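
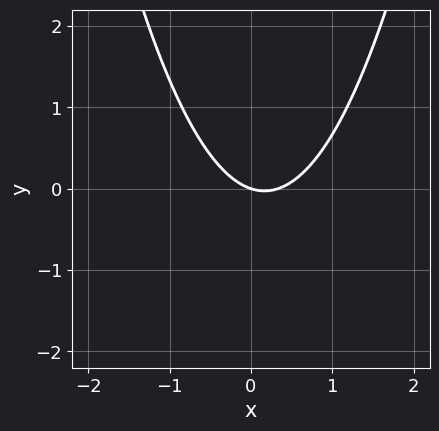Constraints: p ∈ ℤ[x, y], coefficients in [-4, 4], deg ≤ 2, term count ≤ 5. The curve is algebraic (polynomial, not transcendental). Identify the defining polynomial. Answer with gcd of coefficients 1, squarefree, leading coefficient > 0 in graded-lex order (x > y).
3*x^2 - x - 3*y

(a) Degree: a generic line meets the curve in up to 2 points, so deg p = 2.
(b) Observable constraints: it crosses the y-axis at the gridline y = 0; it crosses the x-axis at the gridline x = 0.
(c) Matching integer coefficients to the picture gives p.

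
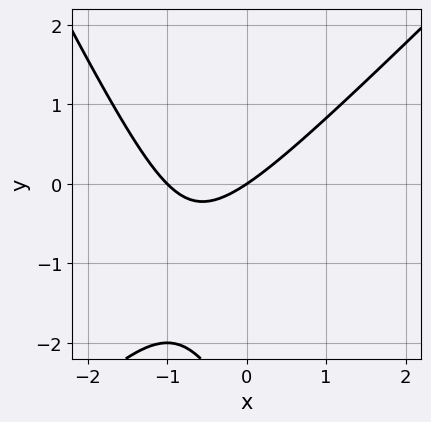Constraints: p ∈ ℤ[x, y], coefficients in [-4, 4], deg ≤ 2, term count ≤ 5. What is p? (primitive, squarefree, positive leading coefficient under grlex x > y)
2*x^2 - x*y - y^2 + 2*x - 3*y

Degree: the shape is more complex than any degree-1 curve, so deg p = 2.
Against the integer gridlines: it crosses the y-axis at the gridline y = 0; among the integer gridlines, it crosses the x-axis at x ∈ {-1, 0}.
Together with the visible shape, these determine p as stated.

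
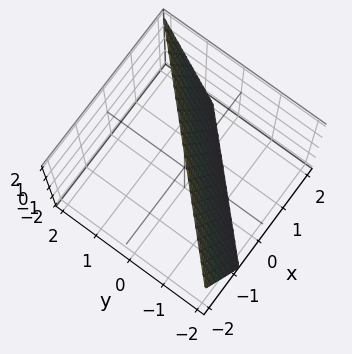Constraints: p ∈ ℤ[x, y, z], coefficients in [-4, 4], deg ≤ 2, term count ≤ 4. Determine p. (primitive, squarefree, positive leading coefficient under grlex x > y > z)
3*x - 3*y + z - 2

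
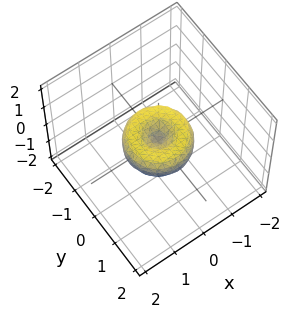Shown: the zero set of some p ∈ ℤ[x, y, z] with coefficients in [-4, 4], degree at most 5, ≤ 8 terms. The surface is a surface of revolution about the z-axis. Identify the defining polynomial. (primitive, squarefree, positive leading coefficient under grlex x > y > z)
(a) Degree: the shape is more complex than any degree-3 surface, so deg p = 4.
(b) Symmetry: the z-axis is an axis of rotation, so x and y enter only as x² + y².
(c) Observable constraints: a circular section at z = 0 has radius exactly 1; it crosses the z-axis at the gridline z = 0; the y-axis gridline crossings are at y ∈ {-1, 0, 1}.
(d) Putting this together gives p. Check: (1, 0, 0) on the x-axis lies on the surface, and p(1, 0, 0) = 0. ✓

x^4 + 2*x^2*y^2 + y^4 - x^2 - y^2 + z^2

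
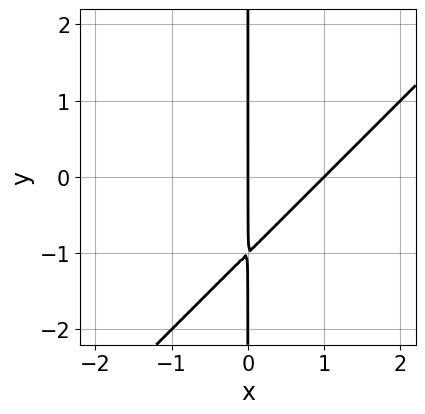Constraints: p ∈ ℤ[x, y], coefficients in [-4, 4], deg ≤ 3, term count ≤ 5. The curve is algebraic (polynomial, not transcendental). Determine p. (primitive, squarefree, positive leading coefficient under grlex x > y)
x^2 - x*y - x

First, degree: a generic line meets the curve in up to 2 points, so deg p = 2.
Next, from the axis intercepts and sections: every point of the y-axis in the box is on the curve; among the integer gridlines, it crosses the x-axis at x ∈ {0, 1}.
Finally, fitting integer coefficients to these (and the overall shape) gives p.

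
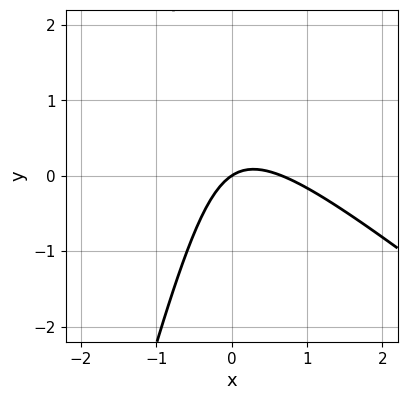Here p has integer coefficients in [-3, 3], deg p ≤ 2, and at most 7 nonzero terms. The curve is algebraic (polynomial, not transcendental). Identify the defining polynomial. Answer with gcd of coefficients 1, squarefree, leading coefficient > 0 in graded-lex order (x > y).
deg p = 2. The shape is more complex than any degree-1 curve.
Reading off the gridlines: it crosses the x-axis at the gridline x = 0; it meets the y-axis at y = 0 (among the integer gridlines).
The integer polynomial consistent with all of this is the stated p.

3*x^2 + 3*x*y - y^2 - 2*x + 3*y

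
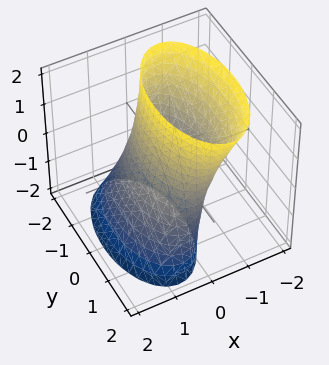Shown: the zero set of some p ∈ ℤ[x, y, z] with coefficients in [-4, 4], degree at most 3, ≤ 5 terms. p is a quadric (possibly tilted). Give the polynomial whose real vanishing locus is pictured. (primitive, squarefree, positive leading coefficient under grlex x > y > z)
3*x^2 + 2*x*z + y^2 - 2

(a) The degree is 2 — a generic line meets the surface in up to 2 points.
(b) Against the integer gridlines: it misses every integer gridline on the z-axis.
(c) Matching integer coefficients to the picture gives p.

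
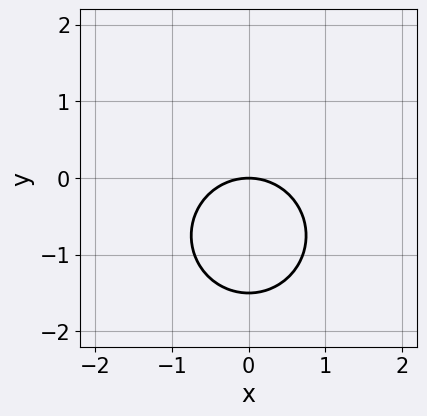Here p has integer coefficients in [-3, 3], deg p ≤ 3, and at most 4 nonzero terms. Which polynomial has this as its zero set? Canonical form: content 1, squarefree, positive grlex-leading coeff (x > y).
2*x^2 + 2*y^2 + 3*y

1. deg p = 2. A generic line meets the curve in up to 2 points.
2. Symmetries: mirror symmetry x ↦ −x ⇒ only even powers of x.
3. Observable constraints: it meets the x-axis at x = 0 (among the integer gridlines); one y-axis crossing is at y = 0.
4. Matching integer coefficients to the picture gives p.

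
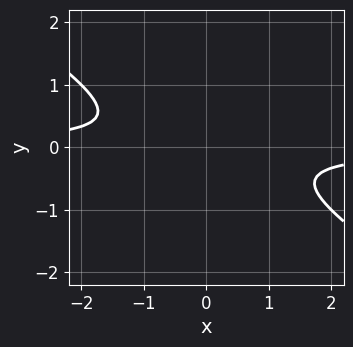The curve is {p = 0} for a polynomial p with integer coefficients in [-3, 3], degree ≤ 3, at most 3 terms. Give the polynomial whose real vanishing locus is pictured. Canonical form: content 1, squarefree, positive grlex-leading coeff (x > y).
2*x*y + 3*y^2 + 1

The degree is 2 — no degree-1 curve has this shape.
Reading off the gridlines: the curve avoids every integer y-axis point in the box; it misses every integer gridline on the x-axis.
Solving for integer coefficients yields p as stated.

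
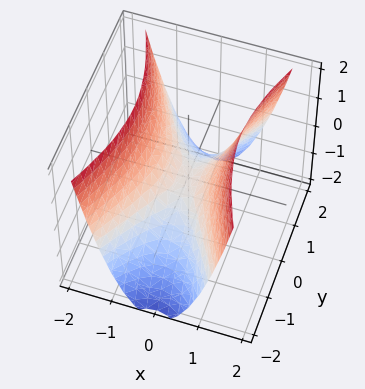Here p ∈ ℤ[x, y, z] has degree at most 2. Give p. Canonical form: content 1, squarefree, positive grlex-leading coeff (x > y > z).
Degree: a hyperbolic paraboloid; a quadric, so deg p = 2.
Symmetries: it's symmetric under y → −y, forcing even powers of y; the x ↦ −x reflection is a symmetry, so x appears only in even powers.
Checking where it meets the axes: it meets the x-axis at x = 0 (among the integer gridlines); it meets the z-axis at z = 0 (among the integer gridlines); it meets the y-axis at y = 0 (among the integer gridlines).
Assembling these constraints gives the stated polynomial.

3*x^2 - y^2 - 2*z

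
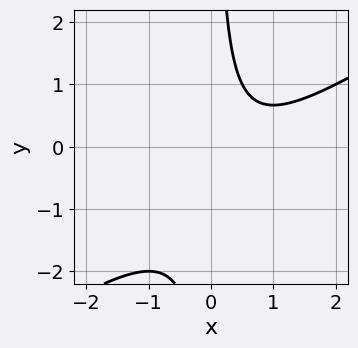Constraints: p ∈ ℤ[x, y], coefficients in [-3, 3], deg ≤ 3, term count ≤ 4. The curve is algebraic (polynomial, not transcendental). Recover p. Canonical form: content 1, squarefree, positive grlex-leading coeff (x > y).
deg p = 2. No degree-1 curve has this shape.
Observable constraints: it misses every integer gridline on the y-axis; no x-intercept at any integer in the box.
Together with the visible shape, these determine p as stated.

2*x^2 - 3*x*y - 2*x + 2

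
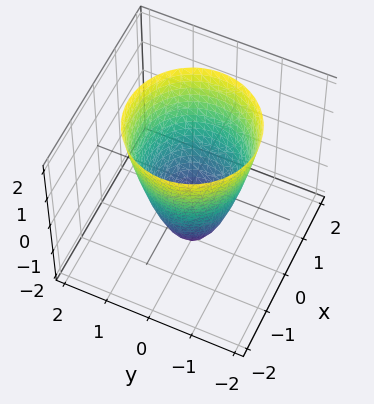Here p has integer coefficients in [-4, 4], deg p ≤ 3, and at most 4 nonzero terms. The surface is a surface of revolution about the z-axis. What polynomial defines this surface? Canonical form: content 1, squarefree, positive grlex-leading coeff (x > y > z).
First, deg p = 2. The shape is more complex than any degree-1 surface.
Next, symmetries: the surface is invariant under rotation about z: p = q(x² + y², z).
Next, from the visible intercepts: a circular section at z = 0 has radius exactly 1; it crosses the z-axis at the gridline z = -2; the x-axis gridline crossings are at x ∈ {-1, 1}; the y-axis gridline crossings are at y ∈ {-1, 1}.
Finally, putting this together gives p.

2*x^2 + 2*y^2 - z - 2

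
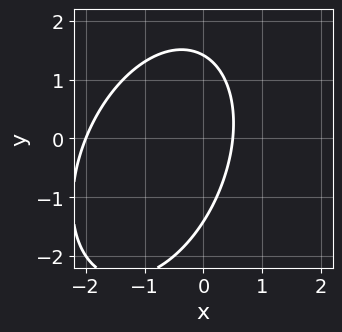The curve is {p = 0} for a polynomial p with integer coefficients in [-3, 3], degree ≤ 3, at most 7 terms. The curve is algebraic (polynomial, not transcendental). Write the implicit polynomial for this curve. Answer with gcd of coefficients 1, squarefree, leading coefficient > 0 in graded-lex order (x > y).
2*x^2 - x*y + y^2 + 3*x - 2

(a) deg p = 2. The shape is more complex than any degree-1 curve.
(b) Observable constraints: it crosses the x-axis at the gridline x = -2.
(c) Together with the visible shape, these determine p as stated.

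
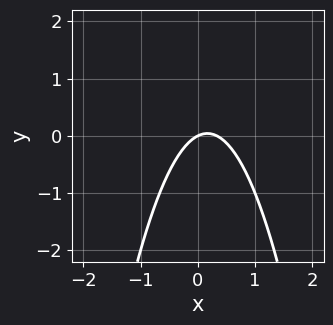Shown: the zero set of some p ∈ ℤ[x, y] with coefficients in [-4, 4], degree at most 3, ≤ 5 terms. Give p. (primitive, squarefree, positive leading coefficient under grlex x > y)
1. Degree: the shape is more complex than any degree-1 curve, so deg p = 2.
2. Reading off the gridlines: one x-axis crossing is at x = 0; it meets the y-axis at y = 0 (among the integer gridlines).
3. Assembling these constraints gives the stated polynomial.

3*x^2 - x + 2*y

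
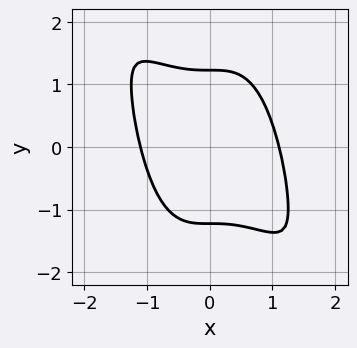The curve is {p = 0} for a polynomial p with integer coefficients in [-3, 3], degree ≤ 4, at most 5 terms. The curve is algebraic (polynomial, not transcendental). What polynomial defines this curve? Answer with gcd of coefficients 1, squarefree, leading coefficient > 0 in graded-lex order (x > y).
Degree: a generic line meets the curve in up to 4 points, so deg p = 4.
Matching integer coefficients to the picture gives p.

2*x^4 + 2*x^3*y + 2*y^2 - 3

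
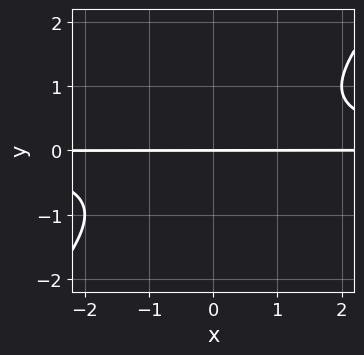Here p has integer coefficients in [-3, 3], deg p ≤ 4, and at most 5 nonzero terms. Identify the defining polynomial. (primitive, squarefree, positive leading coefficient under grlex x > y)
x*y^2 - y^3 - y

1. Degree: no degree-2 curve has this shape, so deg p = 3.
2. Checking where it meets the axes: every point of the x-axis in the box is on the curve; one y-axis crossing is at y = 0.
3. Assembling these constraints gives the stated polynomial.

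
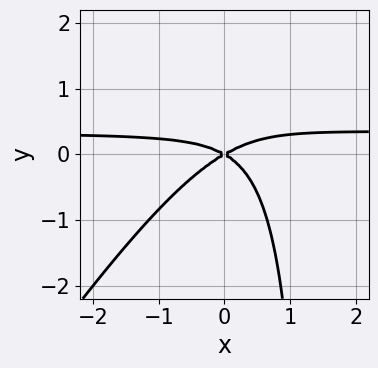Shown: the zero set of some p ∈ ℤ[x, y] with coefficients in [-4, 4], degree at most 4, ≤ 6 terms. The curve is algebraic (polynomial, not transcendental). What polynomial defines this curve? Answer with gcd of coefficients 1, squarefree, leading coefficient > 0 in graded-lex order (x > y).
3*x^2*y - 2*x*y^2 - x^2 + 3*y^2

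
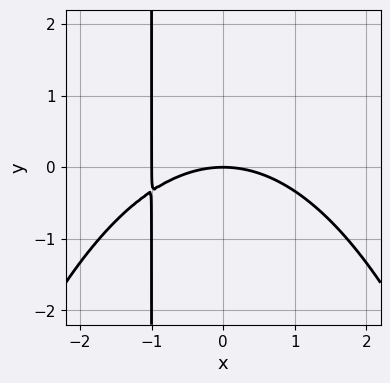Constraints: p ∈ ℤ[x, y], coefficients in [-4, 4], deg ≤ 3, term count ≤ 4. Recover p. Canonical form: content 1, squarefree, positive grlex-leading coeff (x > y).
(a) deg p = 3. The shape is more complex than any degree-2 curve.
(b) Reading off the gridlines: the x-axis gridline crossings are at x ∈ {-1, 0}; it meets the y-axis at y = 0 (among the integer gridlines).
(c) Matching integer coefficients to the picture gives p.

x^3 + x^2 + 3*x*y + 3*y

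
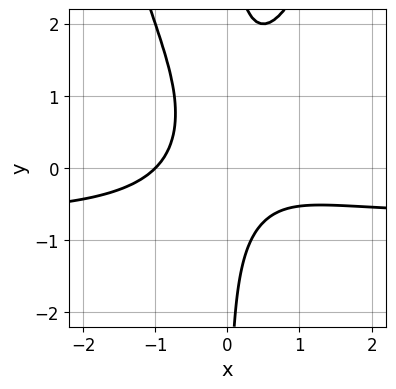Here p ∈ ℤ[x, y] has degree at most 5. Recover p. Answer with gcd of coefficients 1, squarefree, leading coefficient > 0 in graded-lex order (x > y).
(a) Degree: the shape is more complex than any degree-3 curve, so deg p = 4.
(b) Against the integer gridlines: one x-axis crossing is at x = -1; no y-intercept at any integer in the box.
(c) These observations pin down the coefficients.

3*x^3*y + 2*x^3 - 3*x*y^2 + 3*x*y + 2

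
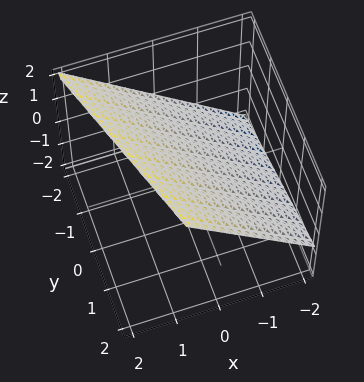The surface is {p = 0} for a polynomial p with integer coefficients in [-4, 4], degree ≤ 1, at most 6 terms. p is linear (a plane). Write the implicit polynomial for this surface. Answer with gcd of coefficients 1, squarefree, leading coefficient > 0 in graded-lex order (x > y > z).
(a) Degree: the surface is flat (a plane), so deg p = 1.
(b) From the visible intercepts: one y-axis crossing is at y = -2.
(c) Putting this together gives p.

3*x + y - 3*z + 2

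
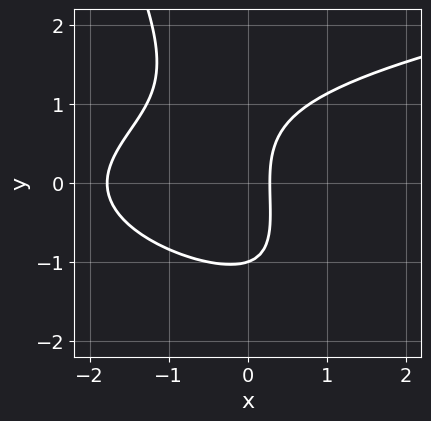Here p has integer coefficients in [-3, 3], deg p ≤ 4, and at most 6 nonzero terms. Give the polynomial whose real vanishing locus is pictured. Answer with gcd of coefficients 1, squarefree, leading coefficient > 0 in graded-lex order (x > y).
2*x*y^2 + y^3 - 2*x^2 - 3*x + 1

The degree is 3 — the shape is more complex than any degree-2 curve.
Observable constraints: it crosses the y-axis at the gridline y = -1.
Solving for integer coefficients yields p as stated.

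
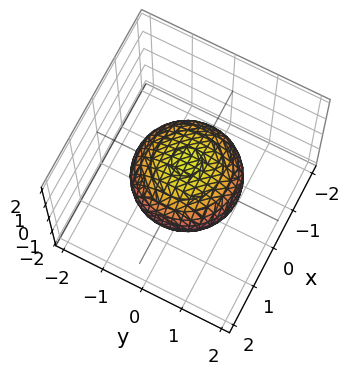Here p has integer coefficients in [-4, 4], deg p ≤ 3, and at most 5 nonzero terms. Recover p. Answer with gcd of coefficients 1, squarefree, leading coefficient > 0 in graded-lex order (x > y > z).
First, deg p = 2.
Then, symmetries: rotational symmetry about the z-axis ⇒ p depends on x, y only through x² + y².
Next, from the visible intercepts: the z-axis gridline crossings are at z ∈ {-1, 1}; a circular section at z = 0 has radius between 1 and 2.
Finally, fitting integer coefficients to these (and the overall shape) gives p.

2*x^2 + 2*y^2 + 3*z^2 - 3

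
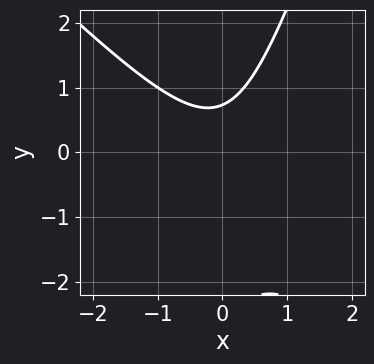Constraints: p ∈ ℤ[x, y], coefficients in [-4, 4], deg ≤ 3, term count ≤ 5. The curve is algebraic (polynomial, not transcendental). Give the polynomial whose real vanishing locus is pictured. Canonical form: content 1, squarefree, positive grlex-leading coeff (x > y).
1. Degree: a generic line meets the curve in up to 2 points, so deg p = 2.
2. Reading off the gridlines: the curve avoids every integer x-axis point in the box.
3. Assembling these constraints gives the stated polynomial.

3*x^2 + 2*x*y - y^2 - 2*y + 2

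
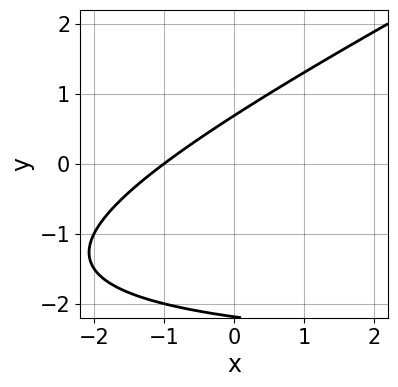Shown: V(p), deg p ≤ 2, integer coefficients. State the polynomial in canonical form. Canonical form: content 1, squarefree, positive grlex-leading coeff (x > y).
x*y - 2*y^2 + 3*x - 3*y + 3

1. deg p = 2. No degree-1 curve has this shape.
2. Reading off the gridlines: one x-axis crossing is at x = -1.
3. Assembling these constraints gives the stated polynomial.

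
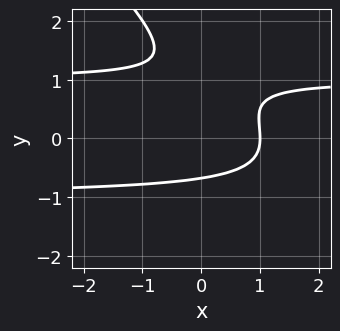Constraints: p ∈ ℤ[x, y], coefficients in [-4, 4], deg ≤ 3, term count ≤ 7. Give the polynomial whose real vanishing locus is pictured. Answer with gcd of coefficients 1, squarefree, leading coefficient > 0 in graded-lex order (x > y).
First, deg p = 3. The shape is more complex than any degree-2 curve.
Then, observable constraints: it crosses the x-axis at the gridline x = 1.
Finally, the integer polynomial consistent with all of this is the stated p.

2*x*y^2 + 2*y^3 - 3*y^2 - 2*x + 2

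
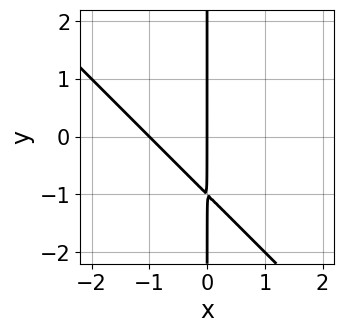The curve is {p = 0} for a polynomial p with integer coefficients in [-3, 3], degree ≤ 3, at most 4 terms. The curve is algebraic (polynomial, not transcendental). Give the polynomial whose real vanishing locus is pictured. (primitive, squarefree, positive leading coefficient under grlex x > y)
1. Degree: the shape is more complex than any degree-1 curve, so deg p = 2.
2. Against the integer gridlines: every point of the y-axis in the box is on the curve; among the integer gridlines, it crosses the x-axis at x ∈ {-1, 0}.
3. The integer polynomial consistent with all of this is the stated p.

x^2 + x*y + x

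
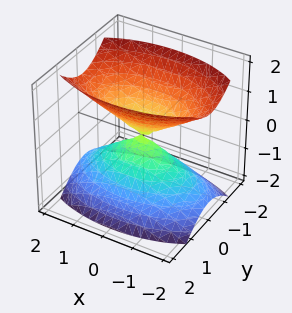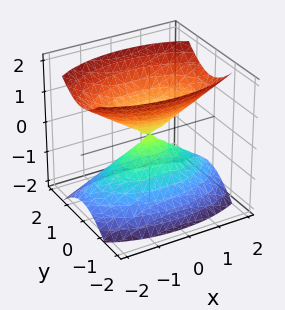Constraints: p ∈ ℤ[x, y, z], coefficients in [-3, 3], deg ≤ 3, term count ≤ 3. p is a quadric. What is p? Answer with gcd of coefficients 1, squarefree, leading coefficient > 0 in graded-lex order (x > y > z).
x^2 + 3*y^2 - 2*z^2

There are 2 components.
The degree is 2 — two nappes meeting at a single point; a quadric.
Symmetries: mirror symmetry x ↦ −x ⇒ only even powers of x; it's symmetric under z → −z, forcing even powers of z; mirror symmetry y ↦ −y ⇒ only even powers of y.
From the visible intercepts: one y-axis crossing is at y = 0; it crosses the x-axis at the gridline x = 0; it meets the z-axis at z = 0 (among the integer gridlines).
Assembling these constraints gives the stated polynomial.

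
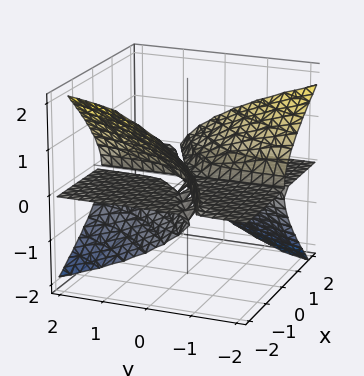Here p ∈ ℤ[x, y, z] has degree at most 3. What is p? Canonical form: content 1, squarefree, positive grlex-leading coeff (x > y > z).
x^2*z - 2*x*y*z - x*z^2 - 3*z^3

First, deg p = 3.
Next, checking where it meets the axes: every point of the x-axis in the box is on the surface; the visible y-axis segment lies entirely on the surface; one z-axis crossing is at z = 0.
Finally, assembling these constraints gives the stated polynomial.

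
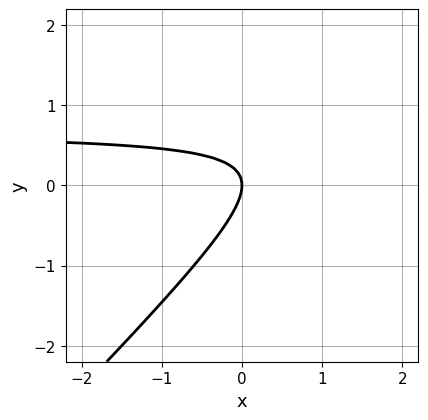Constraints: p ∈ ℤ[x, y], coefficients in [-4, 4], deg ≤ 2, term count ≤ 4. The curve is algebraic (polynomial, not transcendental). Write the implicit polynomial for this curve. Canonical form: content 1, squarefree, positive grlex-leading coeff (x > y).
(a) Degree: a generic line meets the curve in up to 2 points, so deg p = 2.
(b) Against the integer gridlines: it meets the y-axis at y = 0 (among the integer gridlines); one x-axis crossing is at x = 0.
(c) Together with the visible shape, these determine p as stated.

3*x*y - 3*y^2 - 2*x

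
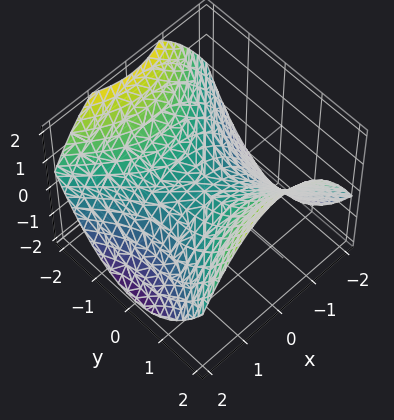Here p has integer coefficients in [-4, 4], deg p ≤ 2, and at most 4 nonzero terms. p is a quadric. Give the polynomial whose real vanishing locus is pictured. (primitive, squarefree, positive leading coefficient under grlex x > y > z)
x^2 - y^2 + 2*z

1. deg p = 2. A saddle surface; a quadric.
2. Symmetries: it's symmetric under y → −y, forcing even powers of y; mirror symmetry x ↦ −x ⇒ only even powers of x.
3. From the axis intercepts and sections: it meets the y-axis at y = 0 (among the integer gridlines); one x-axis crossing is at x = 0; one z-axis crossing is at z = 0.
4. Assembling these constraints gives the stated polynomial.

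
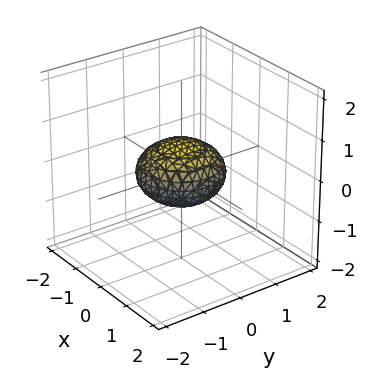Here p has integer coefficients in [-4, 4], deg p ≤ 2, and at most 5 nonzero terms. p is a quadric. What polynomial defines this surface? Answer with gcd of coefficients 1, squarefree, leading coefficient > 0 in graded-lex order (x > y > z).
x^2 + y^2 + 2*z^2 - 1

1. deg p = 2.
2. Symmetry: the z-axis is an axis of rotation, so x and y enter only as x² + y²; it's symmetric under z → −z, forcing even powers of z.
3. From the axis intercepts and sections: a circular section at z = 0 has radius exactly 1; among the integer gridlines, it crosses the y-axis at y ∈ {-1, 1}; among the integer gridlines, it crosses the x-axis at x ∈ {-1, 1}.
4. The integer polynomial consistent with all of this is the stated p.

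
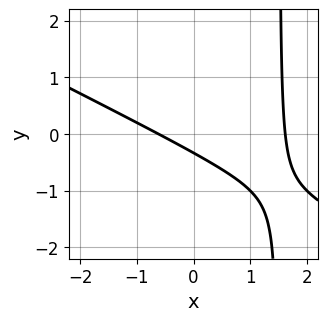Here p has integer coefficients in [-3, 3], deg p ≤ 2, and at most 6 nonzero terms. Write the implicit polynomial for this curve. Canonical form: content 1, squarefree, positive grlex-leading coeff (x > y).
x^2 + 2*x*y - x - 3*y - 1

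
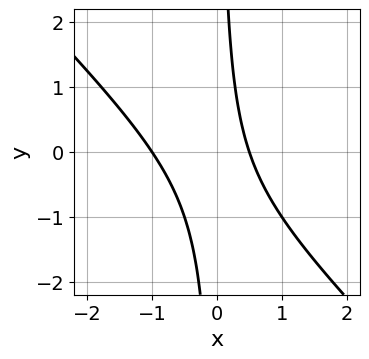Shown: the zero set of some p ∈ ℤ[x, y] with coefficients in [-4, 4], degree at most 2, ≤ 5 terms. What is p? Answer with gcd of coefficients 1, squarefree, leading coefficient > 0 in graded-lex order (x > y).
2*x^2 + 2*x*y + x - 1

First, degree: a generic line meets the curve in up to 2 points, so deg p = 2.
Then, against the integer gridlines: it meets the x-axis at x = -1 (among the integer gridlines); the curve avoids every integer y-axis point in the box.
Finally, putting this together gives p.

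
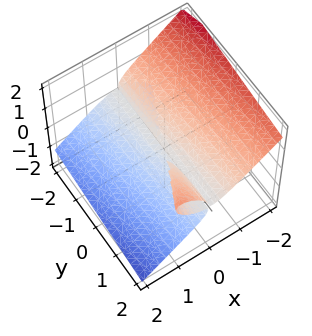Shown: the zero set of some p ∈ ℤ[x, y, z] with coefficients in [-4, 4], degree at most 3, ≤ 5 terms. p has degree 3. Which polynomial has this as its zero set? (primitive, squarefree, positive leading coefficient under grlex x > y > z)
There are 2 components. They look like related sheets of one shape, so recover p as a whole.
deg p = 3. The shape is more complex than any degree-2 surface.
Reading off the gridlines: it crosses the z-axis at the gridline z = 0; one x-axis crossing is at x = 0.
Fitting integer coefficients to these (and the overall shape) gives p. Check: (0, -2, 0) on the y-axis lies on the surface, and p(0, -2, 0) = 0. ✓

3*x^3 - 2*x*y*z - 2*x*z^2 + 3*z^3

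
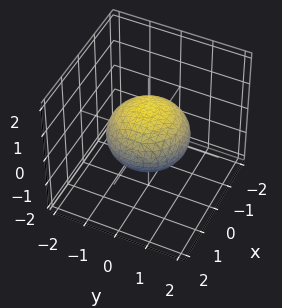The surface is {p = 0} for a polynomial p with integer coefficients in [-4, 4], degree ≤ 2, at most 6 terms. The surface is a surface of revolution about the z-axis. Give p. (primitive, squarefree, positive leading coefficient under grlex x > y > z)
2*x^2 + 2*y^2 + 3*z^2 - 3

1. deg p = 2. No degree-1 surface has this shape.
2. Symmetries: rotational symmetry about the z-axis ⇒ p depends on x, y only through x² + y².
3. From the visible intercepts: the z-axis gridline crossings are at z ∈ {-1, 1}; a circular section at z = 0 has radius between 1 and 2.
4. Matching integer coefficients to the picture gives p.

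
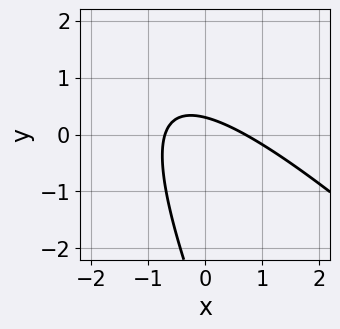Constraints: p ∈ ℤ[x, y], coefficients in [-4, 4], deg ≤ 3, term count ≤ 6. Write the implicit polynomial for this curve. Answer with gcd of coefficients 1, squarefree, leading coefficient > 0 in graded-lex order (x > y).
2*x^2 + 3*x*y + y^2 + 3*y - 1

The degree is 2 — no degree-1 curve has this shape.
The integer polynomial consistent with all of this is the stated p.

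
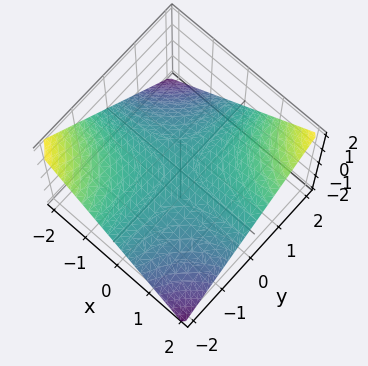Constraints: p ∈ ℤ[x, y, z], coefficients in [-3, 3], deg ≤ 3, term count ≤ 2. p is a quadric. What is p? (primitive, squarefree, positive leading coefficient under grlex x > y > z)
x*y - 2*z

1. deg p = 2.
2. Against the integer gridlines: it crosses the z-axis at the gridline z = 0; the visible y-axis segment lies entirely on the surface; every point of the x-axis in the box is on the surface.
3. Together with the visible shape, these determine p as stated.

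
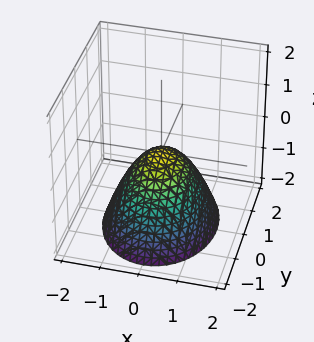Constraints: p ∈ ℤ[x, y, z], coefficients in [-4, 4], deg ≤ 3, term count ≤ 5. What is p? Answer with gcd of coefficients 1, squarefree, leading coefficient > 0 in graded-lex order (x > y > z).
3*x^2 + 2*y^2 + 3*z

First, degree: a paraboloid; a quadric, so deg p = 2.
Then, symmetries: mirror symmetry y ↦ −y ⇒ only even powers of y; mirror symmetry x ↦ −x ⇒ only even powers of x.
Then, against the integer gridlines: it crosses the z-axis at the gridline z = 0; one x-axis crossing is at x = 0.
Finally, the integer polynomial consistent with all of this is the stated p.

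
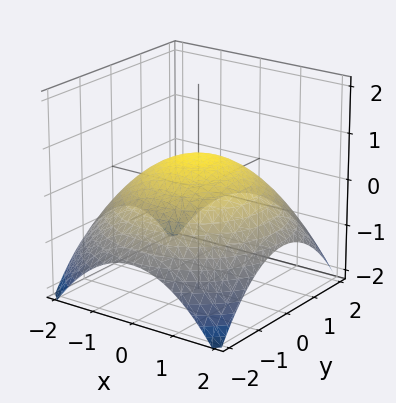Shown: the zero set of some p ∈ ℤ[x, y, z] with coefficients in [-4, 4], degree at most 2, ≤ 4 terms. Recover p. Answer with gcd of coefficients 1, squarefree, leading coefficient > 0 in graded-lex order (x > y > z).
(a) deg p = 2.
(b) Symmetries: every cross-section ⟂ z is a circle, so x, y appear only via x² + y².
(c) From the visible intercepts: a circular section at z = 0 has radius between 1 and 2.
(d) Together with the visible shape, these determine p as stated.

x^2 + y^2 + 3*z - 2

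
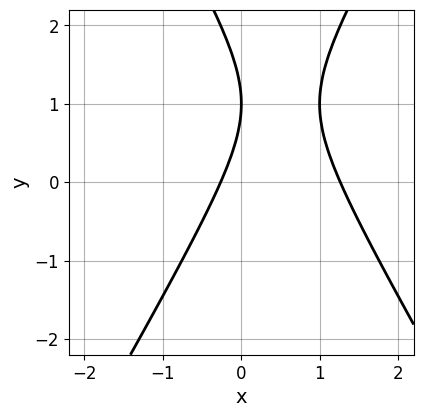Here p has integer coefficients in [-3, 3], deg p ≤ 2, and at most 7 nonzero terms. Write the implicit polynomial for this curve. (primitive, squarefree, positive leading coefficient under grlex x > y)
(a) The degree is 2 — the shape is more complex than any degree-1 curve.
(b) Checking where it meets the axes: one y-axis crossing is at y = 1.
(c) Solving for integer coefficients yields p as stated.

3*x^2 - y^2 - 3*x + 2*y - 1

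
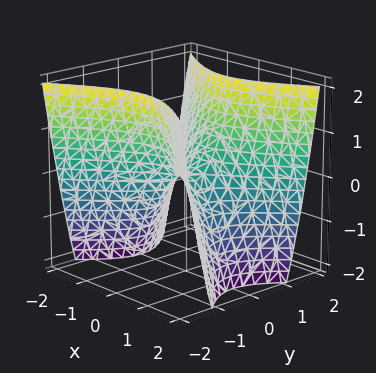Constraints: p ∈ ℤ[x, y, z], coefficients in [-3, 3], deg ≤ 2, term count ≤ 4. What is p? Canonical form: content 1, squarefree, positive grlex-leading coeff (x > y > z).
2*x^2 - 3*y^2 + 2*z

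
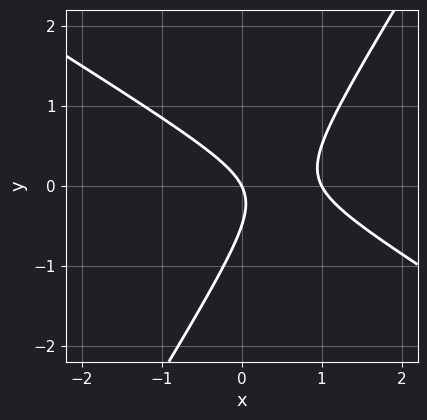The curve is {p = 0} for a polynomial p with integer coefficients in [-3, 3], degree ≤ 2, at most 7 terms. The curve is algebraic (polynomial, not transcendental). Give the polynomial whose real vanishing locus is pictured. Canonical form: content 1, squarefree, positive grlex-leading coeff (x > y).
The degree is 2 — the shape is more complex than any degree-1 curve.
From the axis intercepts and sections: it meets the y-axis at y = 0 (among the integer gridlines); among the integer gridlines, it crosses the x-axis at x ∈ {0, 1}.
Assembling these constraints gives the stated polynomial.

2*x^2 + 2*x*y - 2*y^2 - 2*x - y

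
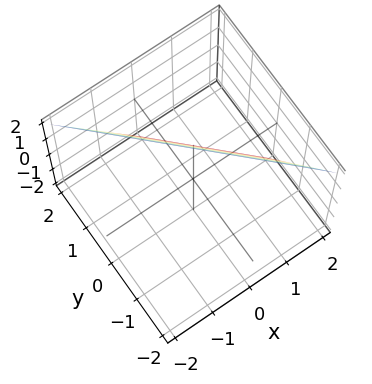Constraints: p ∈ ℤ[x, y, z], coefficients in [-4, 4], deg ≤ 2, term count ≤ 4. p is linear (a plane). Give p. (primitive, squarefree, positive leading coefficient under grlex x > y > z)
2*x + 2*y + z - 2

1. Degree: every cross-section is a straight line — this is a plane, so deg p = 1.
2. Checking where it meets the axes: it crosses the x-axis at the gridline x = 1; it meets the y-axis at y = 1 (among the integer gridlines).
3. These observations pin down the coefficients. Check: (0, 0, 2) on the z-axis lies on the surface, and p(0, 0, 2) = 0. ✓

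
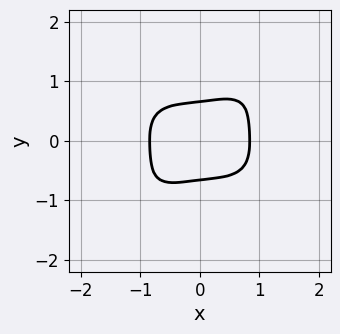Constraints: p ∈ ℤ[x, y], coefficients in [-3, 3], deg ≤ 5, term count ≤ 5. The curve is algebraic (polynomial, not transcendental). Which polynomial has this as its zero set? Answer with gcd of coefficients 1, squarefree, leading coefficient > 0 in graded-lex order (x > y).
First, deg p = 4. A generic line meets the curve in up to 4 points.
Finally, the integer polynomial consistent with all of this is the stated p.

2*x^4 - 2*x*y^3 + 3*y^4 + y^2 - 1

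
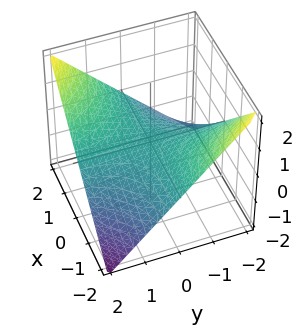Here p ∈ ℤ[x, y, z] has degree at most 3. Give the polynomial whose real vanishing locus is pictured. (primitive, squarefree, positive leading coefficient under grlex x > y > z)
x*y - 2*z

The degree is 2 — a hyperbolic paraboloid; a quadric.
From the visible intercepts: every point of the x-axis in the box is on the surface; one z-axis crossing is at z = 0; the visible y-axis segment lies entirely on the surface.
Matching integer coefficients to the picture gives p.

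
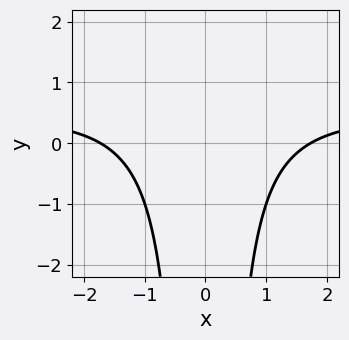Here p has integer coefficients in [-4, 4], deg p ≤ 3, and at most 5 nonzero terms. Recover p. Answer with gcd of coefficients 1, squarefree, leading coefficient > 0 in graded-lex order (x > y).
2*x^2*y - x^2 + 3

1. deg p = 3. No degree-2 curve has this shape.
2. Symmetries: it's symmetric under x → −x, forcing even powers of x.
3. Reading off the gridlines: it misses every integer gridline on the y-axis.
4. Matching integer coefficients to the picture gives p.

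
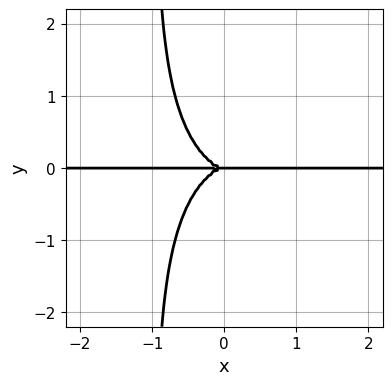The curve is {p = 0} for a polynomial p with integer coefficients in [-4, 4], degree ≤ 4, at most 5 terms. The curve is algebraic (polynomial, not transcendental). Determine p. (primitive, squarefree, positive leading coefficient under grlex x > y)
x^3*y + x*y^3 + y^3

Degree: a generic line meets the curve in up to 4 points, so deg p = 4.
From the visible intercepts: the visible x-axis segment lies entirely on the curve; it crosses the y-axis at the gridline y = 0.
Assembling these constraints gives the stated polynomial.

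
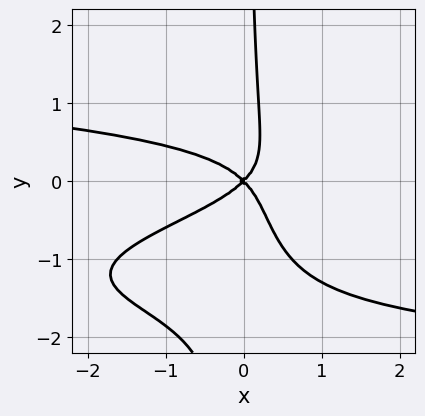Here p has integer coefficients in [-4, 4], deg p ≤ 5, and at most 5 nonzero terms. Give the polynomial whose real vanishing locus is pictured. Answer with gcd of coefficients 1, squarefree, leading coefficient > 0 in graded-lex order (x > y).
2*x*y^3 + 3*x*y^2 + x^2 - y^2

deg p = 4. The shape is more complex than any degree-3 curve.
Reading off the gridlines: it crosses the y-axis at the gridline y = 0; it crosses the x-axis at the gridline x = 0.
Solving for integer coefficients yields p as stated.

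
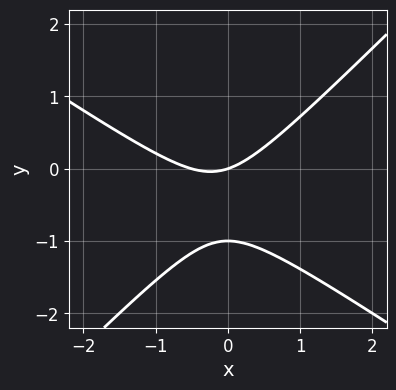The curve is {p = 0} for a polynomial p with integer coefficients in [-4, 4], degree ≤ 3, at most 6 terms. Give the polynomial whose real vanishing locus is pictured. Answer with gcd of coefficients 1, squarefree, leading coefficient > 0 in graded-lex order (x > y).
2*x^2 + x*y - 3*y^2 + x - 3*y

(a) The degree is 2 — no degree-1 curve has this shape.
(b) From the axis intercepts and sections: it crosses the x-axis at the gridline x = 0; among the integer gridlines, it crosses the y-axis at y ∈ {-1, 0}.
(c) These observations pin down the coefficients.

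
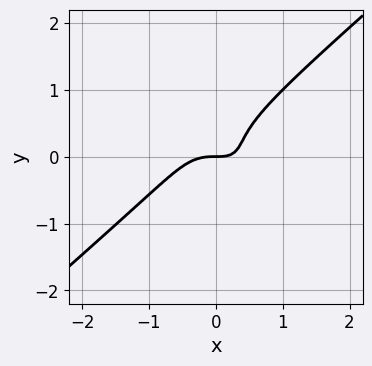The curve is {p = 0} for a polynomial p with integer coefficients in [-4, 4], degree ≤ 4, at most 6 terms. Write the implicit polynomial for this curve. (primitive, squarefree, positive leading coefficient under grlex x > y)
2*x^3 - 3*y^3 + x*y + y^2 - y

1. deg p = 3. A generic line meets the curve in up to 3 points.
2. Observable constraints: one y-axis crossing is at y = 0; one x-axis crossing is at x = 0.
3. Together with the visible shape, these determine p as stated.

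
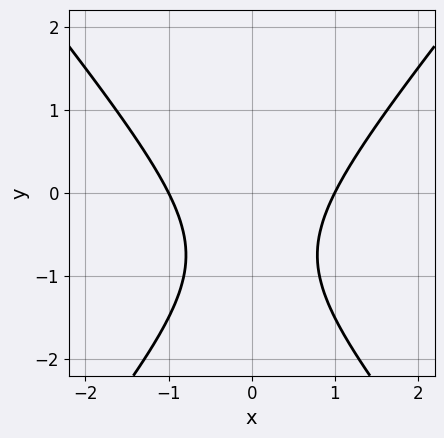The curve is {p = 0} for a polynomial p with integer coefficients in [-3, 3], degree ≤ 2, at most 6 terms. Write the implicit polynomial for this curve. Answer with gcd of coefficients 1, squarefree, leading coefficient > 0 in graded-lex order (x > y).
3*x^2 - 2*y^2 - 3*y - 3

(a) Degree: the shape is more complex than any degree-1 curve, so deg p = 2.
(b) Symmetries: the x ↦ −x reflection is a symmetry, so x appears only in even powers.
(c) Reading off the gridlines: among the integer gridlines, it crosses the x-axis at x ∈ {-1, 1}; no y-intercept at any integer in the box.
(d) Together with the visible shape, these determine p as stated.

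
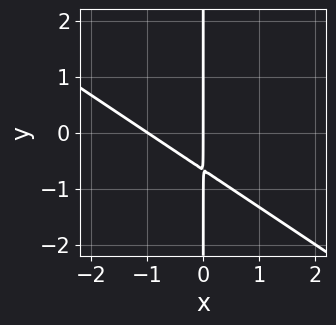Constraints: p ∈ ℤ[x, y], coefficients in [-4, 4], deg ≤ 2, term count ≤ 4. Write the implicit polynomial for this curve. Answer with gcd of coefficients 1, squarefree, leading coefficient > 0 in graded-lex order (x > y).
1. The degree is 2 — no degree-1 curve has this shape.
2. Checking where it meets the axes: the visible y-axis segment lies entirely on the curve; the x-axis gridline crossings are at x ∈ {-1, 0}.
3. Solving for integer coefficients yields p as stated.

2*x^2 + 3*x*y + 2*x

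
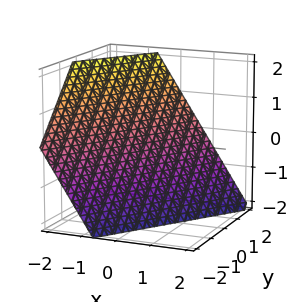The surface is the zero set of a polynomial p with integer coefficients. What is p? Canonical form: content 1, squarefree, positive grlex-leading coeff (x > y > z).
3*x - 2*y + 2*z + 2

1. deg p = 1. Every cross-section is a straight line — this is a plane.
2. From the visible intercepts: it crosses the y-axis at the gridline y = 1; it crosses the z-axis at the gridline z = -1.
3. Matching integer coefficients to the picture gives p.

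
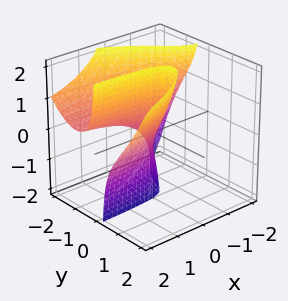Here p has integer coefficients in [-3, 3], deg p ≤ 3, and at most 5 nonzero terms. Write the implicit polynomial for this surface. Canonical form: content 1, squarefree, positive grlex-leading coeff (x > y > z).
2*x*y*z - 2*y^3 - 2*y^2 + 2*y*z + x

Degree: no degree-2 surface has this shape, so deg p = 3.
Observable constraints: the y-axis gridline crossings are at y ∈ {-1, 0}; one x-axis crossing is at x = 0; the visible z-axis segment lies entirely on the surface.
Putting this together gives p.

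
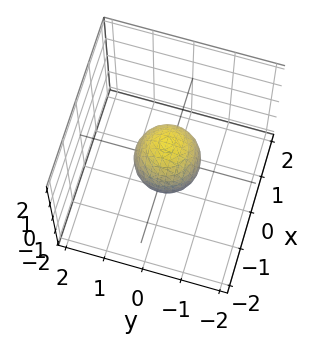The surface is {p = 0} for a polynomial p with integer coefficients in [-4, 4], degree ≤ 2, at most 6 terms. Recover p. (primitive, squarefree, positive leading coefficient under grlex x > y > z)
(a) Degree: bounded and convex; a quadric, so deg p = 2.
(b) Symmetries: mirror symmetry z ↦ −z ⇒ only even powers of z; the surface is invariant under rotation about z: p = q(x² + y², z).
(c) From the axis intercepts and sections: among the integer gridlines, it crosses the z-axis at z ∈ {-1, 1}; a circular section at z = 0 has radius between 0 and 1.
(d) Solving for integer coefficients yields p as stated.

3*x^2 + 3*y^2 + 2*z^2 - 2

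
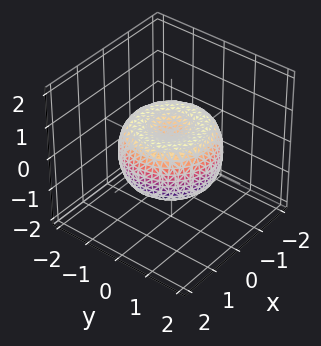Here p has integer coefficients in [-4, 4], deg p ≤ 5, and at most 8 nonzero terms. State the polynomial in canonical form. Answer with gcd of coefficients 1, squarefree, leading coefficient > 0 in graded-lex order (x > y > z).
2*x^4 + 4*x^2*y^2 + 2*y^4 - 3*x^2 - 3*y^2 + 3*z^2 - 1

1. deg p = 4. A generic line meets the surface in up to 4 points.
2. Symmetries: the z-axis is an axis of rotation, so x and y enter only as x² + y².
3. From the visible intercepts: a circular section at z = 0 has radius between 1 and 2.
4. Assembling these constraints gives the stated polynomial.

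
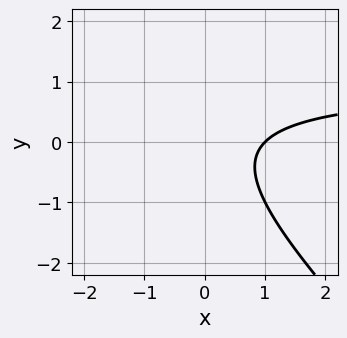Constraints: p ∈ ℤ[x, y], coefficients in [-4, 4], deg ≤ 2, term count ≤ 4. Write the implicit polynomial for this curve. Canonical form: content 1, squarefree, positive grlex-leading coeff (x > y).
x*y + y^2 - x + 1

First, deg p = 2. No degree-1 curve has this shape.
Then, observable constraints: it misses every integer gridline on the y-axis; one x-axis crossing is at x = 1.
Finally, putting this together gives p.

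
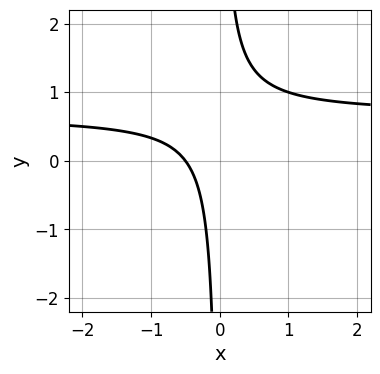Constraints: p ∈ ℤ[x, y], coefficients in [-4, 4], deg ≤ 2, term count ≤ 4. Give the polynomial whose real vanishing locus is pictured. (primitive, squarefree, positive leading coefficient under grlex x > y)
deg p = 2. No degree-1 curve has this shape.
From the visible intercepts: no y-intercept at any integer in the box.
Together with the visible shape, these determine p as stated.

3*x*y - 2*x - 1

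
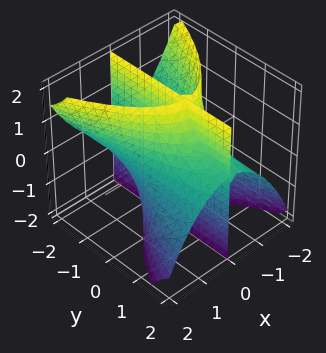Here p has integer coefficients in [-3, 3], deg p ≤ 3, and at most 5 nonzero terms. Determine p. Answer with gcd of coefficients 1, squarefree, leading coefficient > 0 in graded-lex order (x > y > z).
1. The picture has 2 separate pieces. Treating them together as one polynomial.
2. Degree: the shape is more complex than any degree-2 surface, so deg p = 3.
3. Observable constraints: every point of the z-axis in the box is on the surface; the visible y-axis segment lies entirely on the surface; among the integer gridlines, it crosses the x-axis at x ∈ {-1, 0, 1}.
4. Solving for integer coefficients yields p as stated.

x^3 + x*y*z - x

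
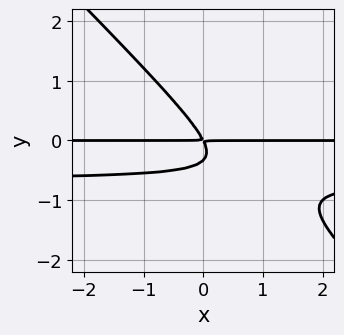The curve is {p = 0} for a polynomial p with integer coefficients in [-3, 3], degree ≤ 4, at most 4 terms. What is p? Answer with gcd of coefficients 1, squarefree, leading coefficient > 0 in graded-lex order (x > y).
3*x*y^2 + 3*y^3 + 2*x*y + y^2

Degree: a generic line meets the curve in up to 3 points, so deg p = 3.
Reading off the gridlines: the visible x-axis segment lies entirely on the curve.
Matching integer coefficients to the picture gives p.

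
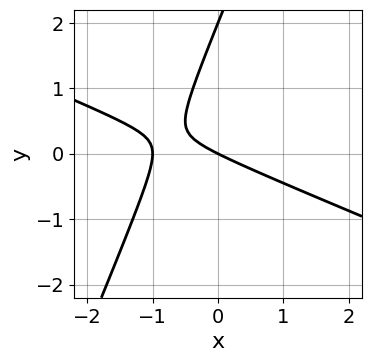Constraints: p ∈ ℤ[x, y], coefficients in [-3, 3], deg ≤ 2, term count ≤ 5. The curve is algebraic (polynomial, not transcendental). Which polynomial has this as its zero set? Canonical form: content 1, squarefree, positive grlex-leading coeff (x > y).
The degree is 2 — a generic line meets the curve in up to 2 points.
Reading off the gridlines: among the integer gridlines, it crosses the x-axis at x ∈ {-1, 0}; among the integer gridlines, it crosses the y-axis at y ∈ {0, 2}.
Fitting integer coefficients to these (and the overall shape) gives p.

x^2 + 2*x*y - y^2 + x + 2*y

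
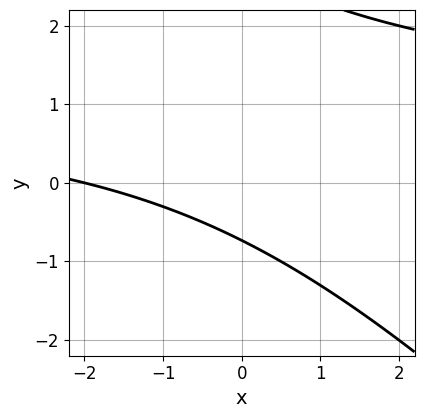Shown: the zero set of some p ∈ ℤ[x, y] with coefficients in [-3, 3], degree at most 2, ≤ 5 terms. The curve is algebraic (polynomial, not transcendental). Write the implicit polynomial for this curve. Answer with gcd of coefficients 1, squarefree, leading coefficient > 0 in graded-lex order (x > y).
deg p = 2. The shape is more complex than any degree-1 curve.
Checking where it meets the axes: one x-axis crossing is at x = -2.
Assembling these constraints gives the stated polynomial.

x*y + y^2 - x - 2*y - 2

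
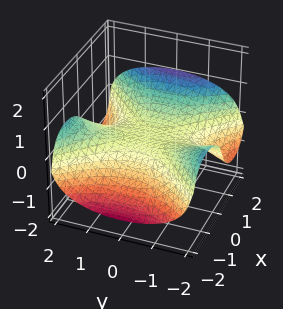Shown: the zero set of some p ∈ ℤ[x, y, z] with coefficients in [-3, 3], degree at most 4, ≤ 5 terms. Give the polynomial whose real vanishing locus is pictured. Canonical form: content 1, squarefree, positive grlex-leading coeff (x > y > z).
x^3 - x*y^2 - 3*z^3 - 2*z^2 - 3*z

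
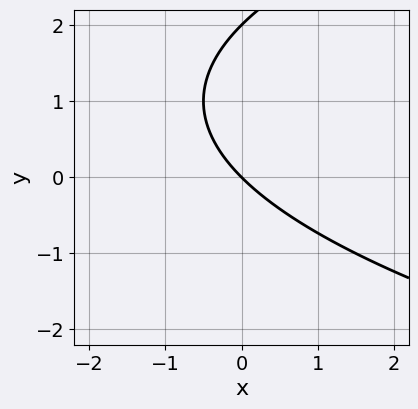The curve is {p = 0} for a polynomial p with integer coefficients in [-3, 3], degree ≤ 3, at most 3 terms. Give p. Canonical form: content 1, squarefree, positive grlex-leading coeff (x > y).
(a) Degree: a generic line meets the curve in up to 2 points, so deg p = 2.
(b) Against the integer gridlines: it meets the x-axis at x = 0 (among the integer gridlines); among the integer gridlines, it crosses the y-axis at y ∈ {0, 2}.
(c) Matching integer coefficients to the picture gives p.

y^2 - 2*x - 2*y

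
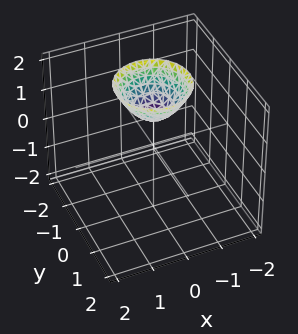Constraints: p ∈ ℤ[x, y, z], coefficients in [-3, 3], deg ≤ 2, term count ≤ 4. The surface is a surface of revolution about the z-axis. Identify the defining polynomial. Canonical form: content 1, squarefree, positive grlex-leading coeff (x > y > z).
x^2 + y^2 - z + 1

(a) The degree is 2 — the shape is more complex than any degree-1 surface.
(b) Symmetries: rotational symmetry about the z-axis ⇒ p depends on x, y only through x² + y².
(c) Against the integer gridlines: a circular section at z = 2 has radius exactly 1; no x-intercept at any integer in the box.
(d) Putting this together gives p. Check: (0, 0, 1) on the z-axis lies on the surface, and p(0, 0, 1) = 0. ✓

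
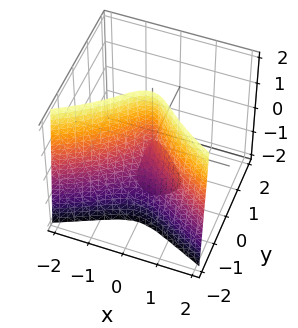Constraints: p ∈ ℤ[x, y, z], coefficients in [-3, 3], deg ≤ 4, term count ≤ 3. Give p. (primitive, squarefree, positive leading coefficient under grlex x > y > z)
I count 2 distinct pieces. They look like related sheets of one shape, so recover p as a whole.
Degree: a generic line meets the surface in up to 3 points, so deg p = 3.
Observable constraints: one y-axis crossing is at y = 0; every point of the z-axis in the box is on the surface; one x-axis crossing is at x = 0.
Fitting integer coefficients to these (and the overall shape) gives p.

2*y^3 + 2*x^2 + y*z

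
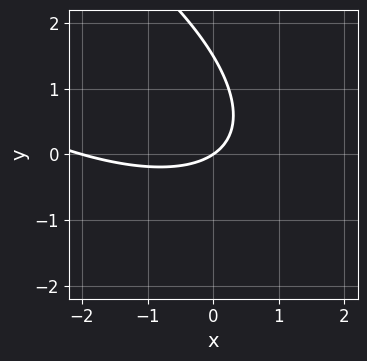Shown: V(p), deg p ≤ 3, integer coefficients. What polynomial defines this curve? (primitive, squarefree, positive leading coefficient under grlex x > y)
First, degree: no degree-1 curve has this shape, so deg p = 2.
Next, observable constraints: among the integer gridlines, it crosses the x-axis at x ∈ {-2, 0}; it crosses the y-axis at the gridline y = 0.
Finally, putting this together gives p.

x^2 + 2*x*y + 2*y^2 + 2*x - 3*y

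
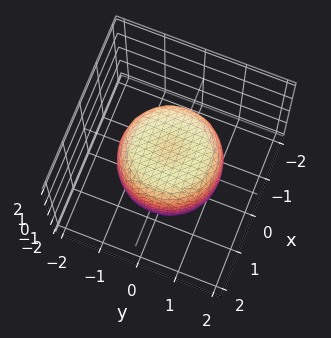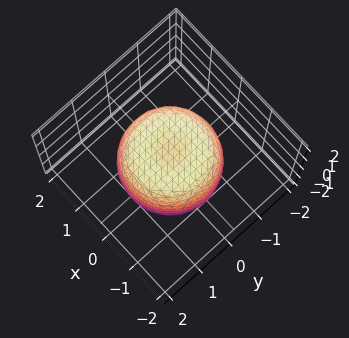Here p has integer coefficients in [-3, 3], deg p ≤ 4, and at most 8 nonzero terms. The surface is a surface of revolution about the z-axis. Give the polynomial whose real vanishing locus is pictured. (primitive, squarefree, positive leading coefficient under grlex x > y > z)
(a) The degree is 4 — a generic line meets the surface in up to 4 points.
(b) Symmetries: rotational symmetry about the z-axis ⇒ p depends on x, y only through x² + y².
(c) From the visible intercepts: a circular section at z = 1 has radius exactly 1; the z-axis gridline crossings are at z ∈ {-1, 1}.
(d) Fitting integer coefficients to these (and the overall shape) gives p.

x^4 + 2*x^2*y^2 + y^4 - x^2 - y^2 + z^2 - 1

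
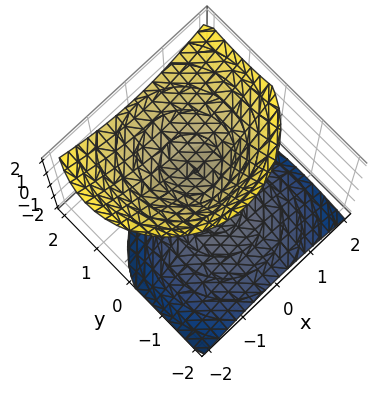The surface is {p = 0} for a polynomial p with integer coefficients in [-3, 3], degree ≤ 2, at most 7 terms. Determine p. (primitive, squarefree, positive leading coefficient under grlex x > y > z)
3*x^2 + 3*y^2 - 3*y*z - 3*z^2 + 1

First, I count 2 distinct pieces. They look like related sheets of one shape, so recover p as a whole.
Then, degree: no degree-1 surface has this shape, so deg p = 2.
Then, from the visible intercepts: the surface avoids every integer x-axis point in the box; it misses every integer gridline on the y-axis.
Finally, matching integer coefficients to the picture gives p.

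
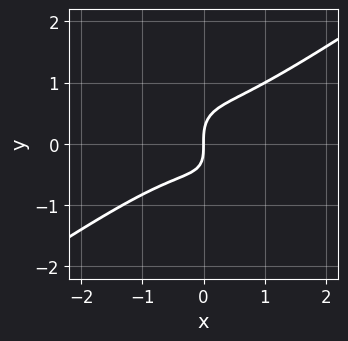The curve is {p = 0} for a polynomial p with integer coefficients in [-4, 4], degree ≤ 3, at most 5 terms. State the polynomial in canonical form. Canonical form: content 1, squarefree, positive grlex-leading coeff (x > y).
The degree is 3 — a generic line meets the curve in up to 3 points.
Checking where it meets the axes: it crosses the y-axis at the gridline y = 0; it meets the x-axis at x = 0 (among the integer gridlines).
Putting this together gives p.

2*x^3 - 3*x*y^2 - 2*y^3 + x*y + 2*x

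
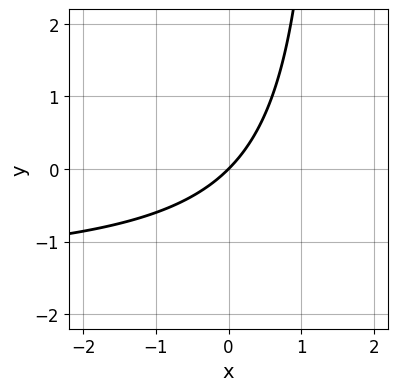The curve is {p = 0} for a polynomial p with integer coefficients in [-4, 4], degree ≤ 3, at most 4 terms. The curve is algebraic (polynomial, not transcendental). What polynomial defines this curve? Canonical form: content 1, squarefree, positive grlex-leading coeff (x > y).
2*x*y + 3*x - 3*y

1. Degree: a generic line meets the curve in up to 2 points, so deg p = 2.
2. Checking where it meets the axes: it crosses the x-axis at the gridline x = 0; it meets the y-axis at y = 0 (among the integer gridlines).
3. Solving for integer coefficients yields p as stated.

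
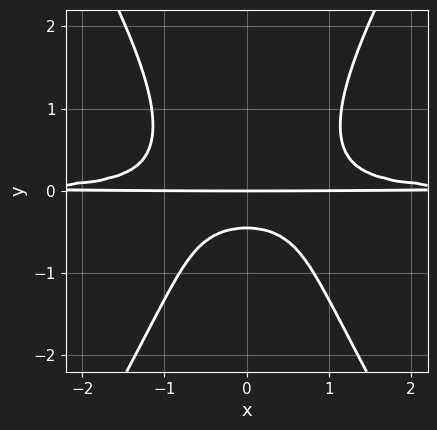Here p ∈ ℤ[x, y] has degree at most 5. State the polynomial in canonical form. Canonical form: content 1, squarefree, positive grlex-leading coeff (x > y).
3*x^2*y^2 - y^4 - 2*y^2 - y

(a) The degree is 4 — the shape is more complex than any degree-3 curve.
(b) Symmetries: mirror symmetry x ↦ −x ⇒ only even powers of x.
(c) From the axis intercepts and sections: every point of the x-axis in the box is on the curve; it crosses the y-axis at the gridline y = 0.
(d) Assembling these constraints gives the stated polynomial.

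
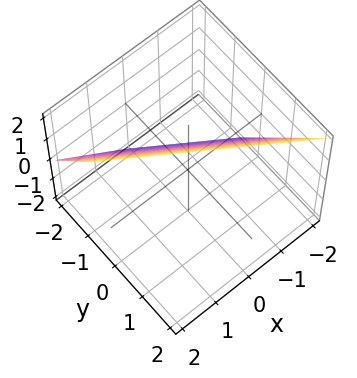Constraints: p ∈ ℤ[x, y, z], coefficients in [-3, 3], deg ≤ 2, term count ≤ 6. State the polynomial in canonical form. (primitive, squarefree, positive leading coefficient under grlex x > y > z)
The degree is 1 — the surface is flat (a plane).
Against the integer gridlines: it crosses the x-axis at the gridline x = -1; it crosses the z-axis at the gridline z = 1.
Together with the visible shape, these determine p as stated.

2*x + 3*y - 2*z + 2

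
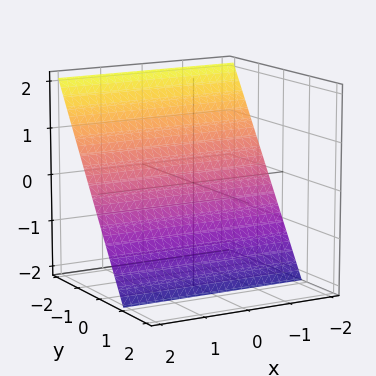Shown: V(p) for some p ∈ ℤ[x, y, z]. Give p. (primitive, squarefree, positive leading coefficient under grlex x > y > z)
3*y + 2*z + 2

First, deg p = 1. The surface is flat (a plane).
Next, against the integer gridlines: one z-axis crossing is at z = -1; it misses every integer gridline on the x-axis.
Finally, the integer polynomial consistent with all of this is the stated p.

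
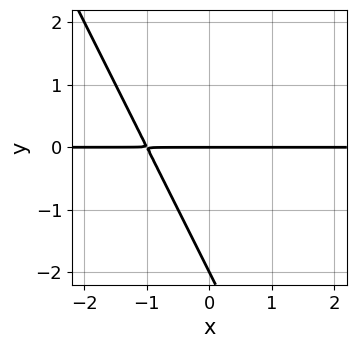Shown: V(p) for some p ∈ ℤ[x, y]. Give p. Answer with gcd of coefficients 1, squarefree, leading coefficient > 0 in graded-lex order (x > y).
2*x*y + y^2 + 2*y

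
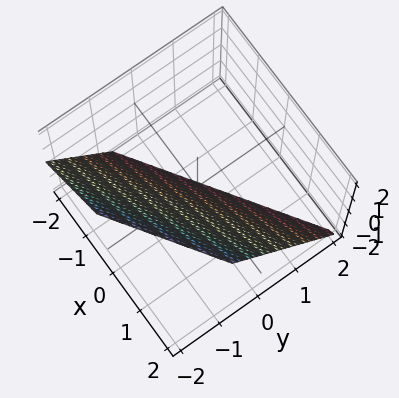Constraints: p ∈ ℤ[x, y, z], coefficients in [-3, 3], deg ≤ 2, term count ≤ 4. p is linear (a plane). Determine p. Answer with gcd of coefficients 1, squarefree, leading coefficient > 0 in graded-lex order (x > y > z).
2*x - 3*y - 2*z - 2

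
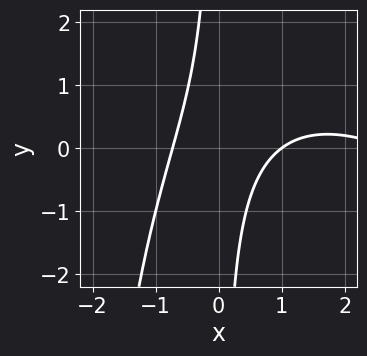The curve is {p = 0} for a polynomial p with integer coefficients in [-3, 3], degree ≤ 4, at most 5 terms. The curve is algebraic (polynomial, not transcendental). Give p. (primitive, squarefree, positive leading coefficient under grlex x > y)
(a) deg p = 3. No degree-2 curve has this shape.
(b) Checking where it meets the axes: no y-intercept at any integer in the box; one x-axis crossing is at x = 1.
(c) Solving for integer coefficients yields p as stated.

x^3 + x^2*y - 3*x^2 + 3*x*y + 2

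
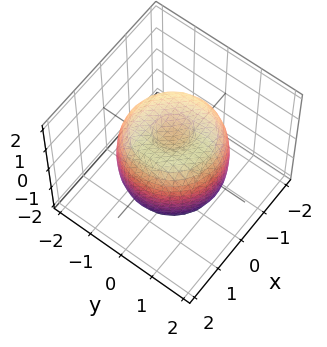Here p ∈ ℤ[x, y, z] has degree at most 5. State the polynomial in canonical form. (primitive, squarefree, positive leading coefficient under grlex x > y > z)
First, the degree is 4 — a generic line meets the surface in up to 4 points.
Next, symmetries: rotational symmetry about the z-axis ⇒ p depends on x, y only through x² + y².
Then, against the integer gridlines: a circular section at z = -1 has radius between 1 and 2; the z-axis gridline crossings are at z ∈ {-1, 1}.
Finally, the integer polynomial consistent with all of this is the stated p.

2*x^4 + 4*x^2*y^2 + 2*y^4 - 3*x^2 - 3*y^2 + 2*z^2 - 2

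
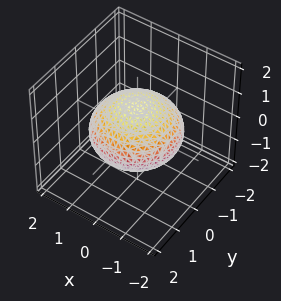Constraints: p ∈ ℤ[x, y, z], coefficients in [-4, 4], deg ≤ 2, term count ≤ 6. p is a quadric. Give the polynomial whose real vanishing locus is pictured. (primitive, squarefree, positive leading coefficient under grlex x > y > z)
x^2 + y^2 + 2*z^2 - 2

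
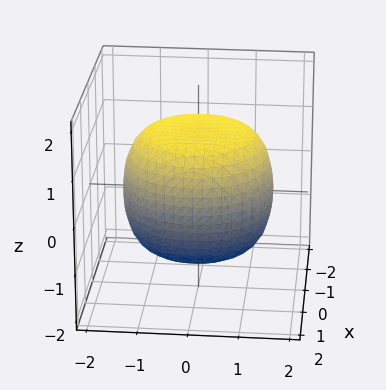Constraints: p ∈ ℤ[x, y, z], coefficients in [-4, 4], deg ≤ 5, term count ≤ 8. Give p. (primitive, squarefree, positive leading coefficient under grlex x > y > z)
x^4 + 2*x^2*y^2 + y^4 - x^2 - y^2 + 2*z^2 - 3

1. Degree: the shape is more complex than any degree-3 surface, so deg p = 4.
2. Symmetries: the z-axis is an axis of rotation, so x and y enter only as x² + y².
3. Checking where it meets the axes: a circular section at z = -1 has radius between 1 and 2.
4. Together with the visible shape, these determine p as stated.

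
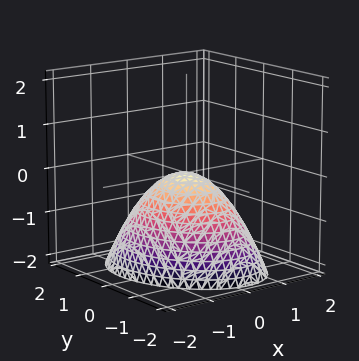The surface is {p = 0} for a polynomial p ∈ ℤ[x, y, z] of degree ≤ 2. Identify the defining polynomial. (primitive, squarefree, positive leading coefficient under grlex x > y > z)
3*x^2 + x*y + 2*y^2 + 3*z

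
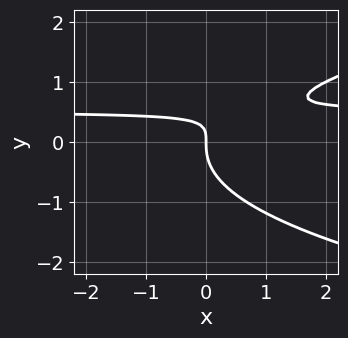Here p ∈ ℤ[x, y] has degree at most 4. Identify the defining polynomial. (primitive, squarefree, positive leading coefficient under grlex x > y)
The degree is 3 — a generic line meets the curve in up to 3 points.
From the axis intercepts and sections: one x-axis crossing is at x = 0; it meets the y-axis at y = 0 (among the integer gridlines).
The integer polynomial consistent with all of this is the stated p.

2*y^3 - 2*x*y + x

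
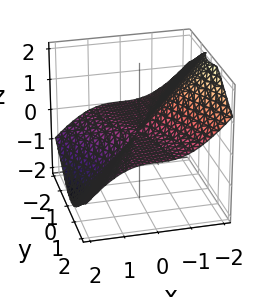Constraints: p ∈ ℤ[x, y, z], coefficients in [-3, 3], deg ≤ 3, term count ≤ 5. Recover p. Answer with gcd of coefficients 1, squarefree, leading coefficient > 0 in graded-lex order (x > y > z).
x^3 + x^2*z + y^2*z

1. The degree is 3 — a generic line meets the surface in up to 3 points.
2. Reading off the gridlines: one x-axis crossing is at x = 0; every point of the z-axis in the box is on the surface; the visible y-axis segment lies entirely on the surface.
3. Assembling these constraints gives the stated polynomial.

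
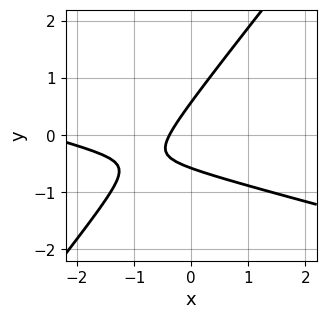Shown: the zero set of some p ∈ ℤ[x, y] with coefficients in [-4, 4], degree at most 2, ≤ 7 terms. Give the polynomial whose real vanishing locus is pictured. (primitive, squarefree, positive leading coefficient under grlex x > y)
x^2 + 3*x*y - 3*y^2 + 3*x + 1

(a) deg p = 2. No degree-1 curve has this shape.
(b) Solving for integer coefficients yields p as stated.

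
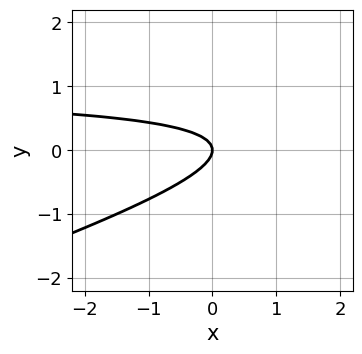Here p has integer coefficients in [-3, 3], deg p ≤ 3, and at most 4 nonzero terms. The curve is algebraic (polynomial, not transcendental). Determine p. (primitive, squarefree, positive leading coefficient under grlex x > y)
First, deg p = 2.
Next, from the visible intercepts: one y-axis crossing is at y = 0; it meets the x-axis at x = 0 (among the integer gridlines).
Finally, together with the visible shape, these determine p as stated.

x*y - 3*y^2 - x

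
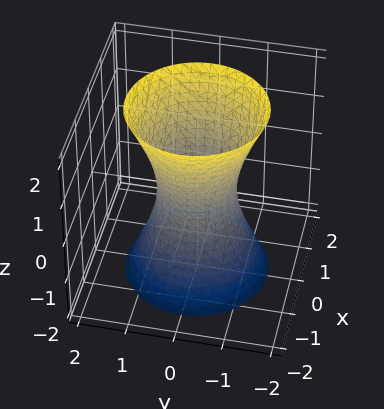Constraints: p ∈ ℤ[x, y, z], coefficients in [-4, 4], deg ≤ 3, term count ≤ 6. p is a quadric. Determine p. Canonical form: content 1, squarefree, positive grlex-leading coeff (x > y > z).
(a) The degree is 2 — an hourglass — one-sheet hyperboloid; a quadric.
(b) Symmetry: every cross-section ⟂ z is a circle, so x, y appear only via x² + y²; mirror symmetry z ↦ −z ⇒ only even powers of z.
(c) From the axis intercepts and sections: a circular section at z = -2 has radius between 1 and 2; the surface avoids every integer z-axis point in the box.
(d) Putting this together gives p.

3*x^2 + 3*y^2 - z^2 - 2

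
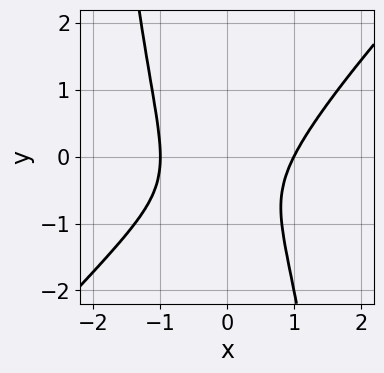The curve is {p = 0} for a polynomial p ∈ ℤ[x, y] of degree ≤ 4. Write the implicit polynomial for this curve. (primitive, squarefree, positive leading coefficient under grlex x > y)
x^4 - x^3*y - y^2 - y - 1

deg p = 4.
Checking where it meets the axes: it misses every integer gridline on the y-axis; among the integer gridlines, it crosses the x-axis at x ∈ {-1, 1}.
These observations pin down the coefficients.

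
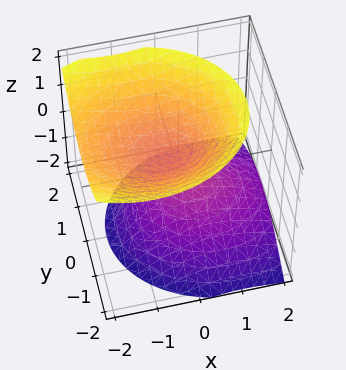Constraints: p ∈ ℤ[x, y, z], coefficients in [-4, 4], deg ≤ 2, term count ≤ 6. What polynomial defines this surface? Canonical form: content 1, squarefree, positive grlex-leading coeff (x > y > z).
2*x^2 + 2*x*z + 3*y^2 - 3*z^2 + 1

1. The picture has 2 separate pieces.
2. Degree: the shape is more complex than any degree-1 surface, so deg p = 2.
3. Against the integer gridlines: it misses every integer gridline on the y-axis; the surface avoids every integer x-axis point in the box.
4. Assembling these constraints gives the stated polynomial.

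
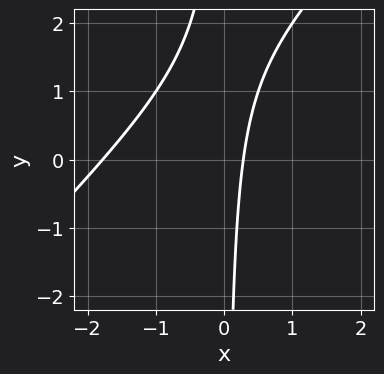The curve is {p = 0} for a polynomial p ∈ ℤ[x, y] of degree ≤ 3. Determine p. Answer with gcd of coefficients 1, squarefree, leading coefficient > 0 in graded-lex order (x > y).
2*x^2 - 2*x*y + 3*x - 1

1. Degree: the shape is more complex than any degree-1 curve, so deg p = 2.
2. Observable constraints: the curve avoids every integer y-axis point in the box.
3. The integer polynomial consistent with all of this is the stated p.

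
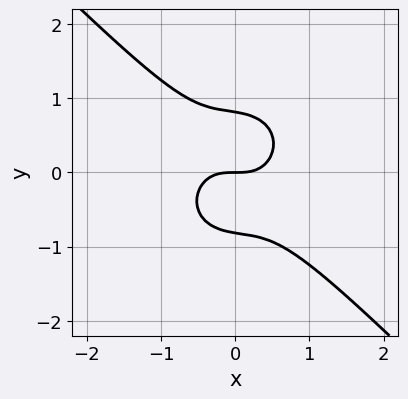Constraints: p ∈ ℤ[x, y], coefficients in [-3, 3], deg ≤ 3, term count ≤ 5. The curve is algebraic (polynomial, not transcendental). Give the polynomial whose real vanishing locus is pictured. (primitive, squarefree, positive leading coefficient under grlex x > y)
deg p = 3. The shape is more complex than any degree-2 curve.
Against the integer gridlines: it crosses the y-axis at the gridline y = 0; it crosses the x-axis at the gridline x = 0.
Assembling these constraints gives the stated polynomial.

3*x^3 + x^2*y + x*y^2 + 3*y^3 - 2*y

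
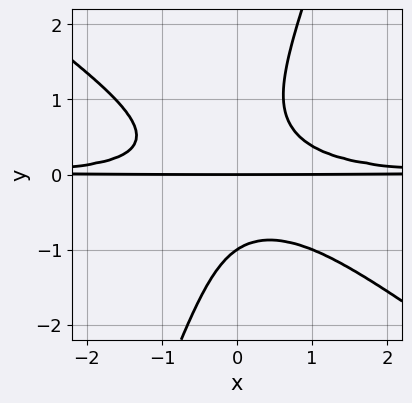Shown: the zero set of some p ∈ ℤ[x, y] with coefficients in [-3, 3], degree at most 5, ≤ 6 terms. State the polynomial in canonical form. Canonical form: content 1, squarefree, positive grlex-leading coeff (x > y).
2*x^2*y^2 + 2*x*y^3 - y^4 - y

(a) The degree is 4 — a generic line meets the curve in up to 4 points.
(b) Observable constraints: the y-axis gridline crossings are at y ∈ {-1, 0}; every point of the x-axis in the box is on the curve.
(c) The integer polynomial consistent with all of this is the stated p.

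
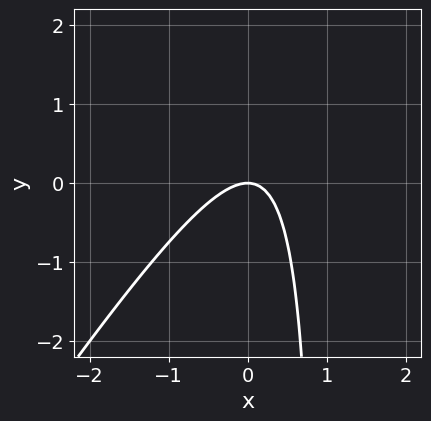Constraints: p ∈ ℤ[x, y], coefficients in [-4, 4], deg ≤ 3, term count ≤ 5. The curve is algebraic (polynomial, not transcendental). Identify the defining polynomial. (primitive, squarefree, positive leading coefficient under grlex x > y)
First, degree: no degree-1 curve has this shape, so deg p = 2.
Then, from the visible intercepts: it meets the x-axis at x = 0 (among the integer gridlines); it meets the y-axis at y = 0 (among the integer gridlines).
Finally, together with the visible shape, these determine p as stated.

3*x^2 - 2*x*y + 2*y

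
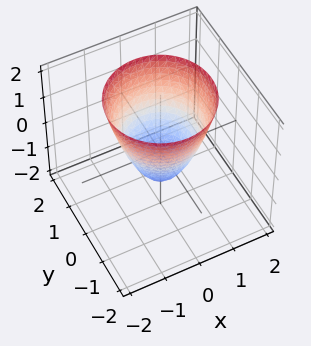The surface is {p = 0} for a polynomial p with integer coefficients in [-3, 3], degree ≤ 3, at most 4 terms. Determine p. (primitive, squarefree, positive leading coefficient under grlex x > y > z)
3*x^2 + 3*y^2 - 2*z - 2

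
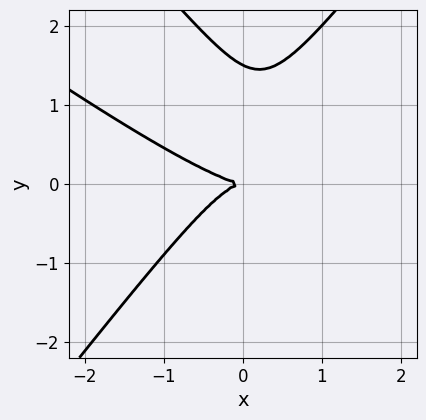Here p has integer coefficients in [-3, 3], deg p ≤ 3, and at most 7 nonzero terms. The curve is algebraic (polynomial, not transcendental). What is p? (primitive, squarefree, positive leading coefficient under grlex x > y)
The degree is 3 — no degree-2 curve has this shape.
Checking where it meets the axes: one x-axis crossing is at x = 0; one y-axis crossing is at y = 0.
Matching integer coefficients to the picture gives p.

2*x^3 + 3*x^2*y - x*y^2 - 2*y^3 + 3*y^2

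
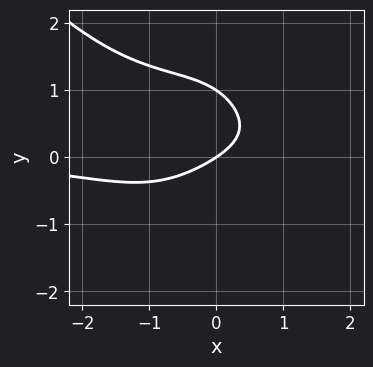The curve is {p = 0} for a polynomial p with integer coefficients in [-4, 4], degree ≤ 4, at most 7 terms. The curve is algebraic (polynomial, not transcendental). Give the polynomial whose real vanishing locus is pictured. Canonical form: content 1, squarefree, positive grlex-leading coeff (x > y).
First, degree: no degree-3 curve has this shape, so deg p = 4.
Next, from the visible intercepts: it meets the x-axis at x = 0 (among the integer gridlines); the y-axis gridline crossings are at y ∈ {0, 1}.
Finally, the integer polynomial consistent with all of this is the stated p.

x^3*y + x^2*y^2 + 3*y^2 + 2*x - 3*y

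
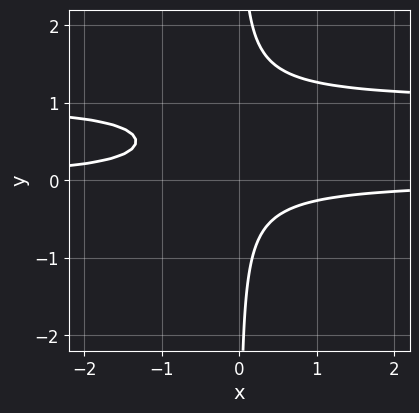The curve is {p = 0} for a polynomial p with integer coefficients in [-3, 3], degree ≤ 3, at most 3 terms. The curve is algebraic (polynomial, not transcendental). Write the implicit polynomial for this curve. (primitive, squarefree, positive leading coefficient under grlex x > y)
3*x*y^2 - 3*x*y - 1

deg p = 3.
Checking where it meets the axes: it misses every integer gridline on the y-axis; the curve avoids every integer x-axis point in the box.
The integer polynomial consistent with all of this is the stated p.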